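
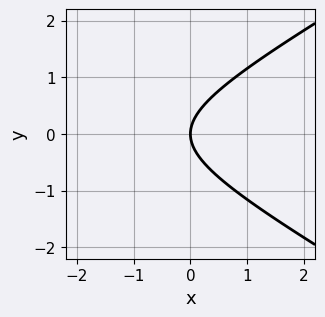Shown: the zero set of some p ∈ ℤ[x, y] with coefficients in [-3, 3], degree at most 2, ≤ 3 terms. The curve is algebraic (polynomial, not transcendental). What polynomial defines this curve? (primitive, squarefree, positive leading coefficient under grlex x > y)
First, the degree is 2 — the shape is more complex than any degree-1 curve.
Then, symmetries: it's symmetric under y → −y, forcing even powers of y.
Next, reading off the gridlines: one x-axis crossing is at x = 0; it meets the y-axis at y = 0 (among the integer gridlines).
Finally, putting this together gives p.

x^2 - 3*y^2 + 3*x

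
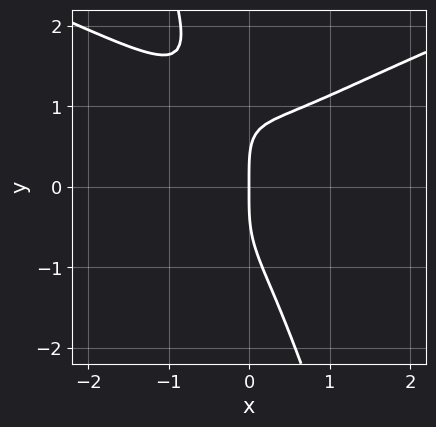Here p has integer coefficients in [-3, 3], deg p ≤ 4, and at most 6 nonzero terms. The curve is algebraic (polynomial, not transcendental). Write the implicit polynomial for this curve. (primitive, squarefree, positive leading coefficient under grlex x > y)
(a) The degree is 4 — no degree-3 curve has this shape.
(b) Reading off the gridlines: it crosses the y-axis at the gridline y = 0; it meets the x-axis at x = 0 (among the integer gridlines).
(c) Putting this together gives p.

3*x*y^3 + y^4 - 3*x^3 - 3*x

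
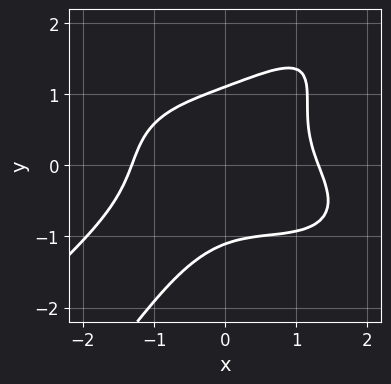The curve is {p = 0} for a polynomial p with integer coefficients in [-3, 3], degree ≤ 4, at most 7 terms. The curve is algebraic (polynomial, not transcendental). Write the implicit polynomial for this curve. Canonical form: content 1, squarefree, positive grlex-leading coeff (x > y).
Degree: a generic line meets the curve in up to 4 points, so deg p = 4.
The integer polynomial consistent with all of this is the stated p.

x^4 - 3*x*y^3 + 2*y^4 + 2*x^2*y - 3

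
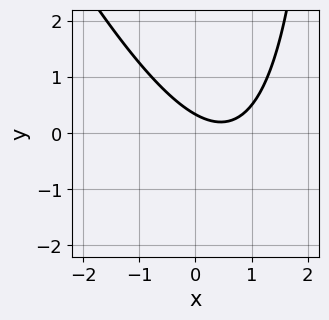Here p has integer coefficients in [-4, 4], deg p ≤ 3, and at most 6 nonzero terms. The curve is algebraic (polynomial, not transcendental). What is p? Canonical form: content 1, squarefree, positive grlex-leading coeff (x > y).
2*x^2 + x*y - 2*x - 3*y + 1

1. deg p = 2. The shape is more complex than any degree-1 curve.
2. Reading off the gridlines: it misses every integer gridline on the x-axis.
3. Fitting integer coefficients to these (and the overall shape) gives p.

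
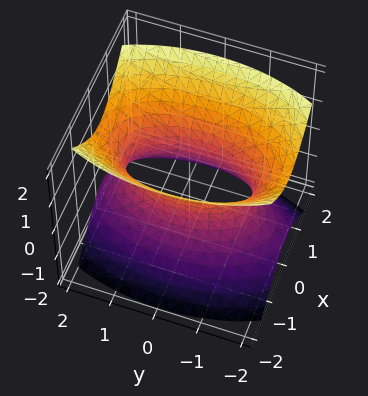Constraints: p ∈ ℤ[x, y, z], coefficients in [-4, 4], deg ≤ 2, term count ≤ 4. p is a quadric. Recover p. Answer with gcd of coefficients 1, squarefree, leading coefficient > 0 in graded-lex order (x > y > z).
(a) deg p = 2. An hourglass — one-sheet hyperboloid; a quadric.
(b) Symmetries: the x ↦ −x reflection is a symmetry, so x appears only in even powers; the y ↦ −y reflection is a symmetry, so y appears only in even powers; it's symmetric under z → −z, forcing even powers of z.
(c) Observable constraints: the surface avoids every integer z-axis point in the box.
(d) These observations pin down the coefficients.

3*x^2 + y^2 - 2*z^2 - 2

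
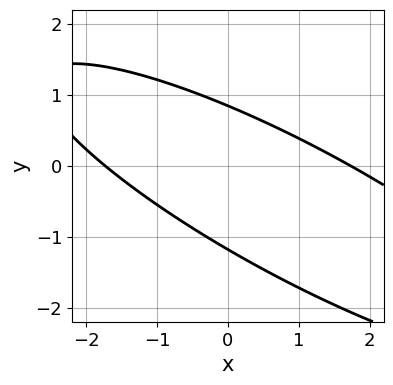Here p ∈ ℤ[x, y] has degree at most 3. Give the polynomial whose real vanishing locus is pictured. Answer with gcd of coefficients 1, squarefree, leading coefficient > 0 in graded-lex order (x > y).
x^2 + 3*x*y + 3*y^2 + y - 3

First, deg p = 2. A generic line meets the curve in up to 2 points.
Finally, the integer polynomial consistent with all of this is the stated p.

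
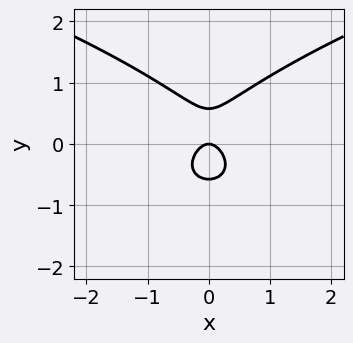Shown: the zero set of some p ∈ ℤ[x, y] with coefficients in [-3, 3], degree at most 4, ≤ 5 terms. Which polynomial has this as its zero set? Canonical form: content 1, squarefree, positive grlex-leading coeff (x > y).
1. Degree: the shape is more complex than any degree-2 curve, so deg p = 3.
2. Symmetries: it's symmetric under x → −x, forcing even powers of x.
3. From the axis intercepts and sections: one x-axis crossing is at x = 0; it crosses the y-axis at the gridline y = 0.
4. Solving for integer coefficients yields p as stated.

3*y^3 - 3*x^2 - y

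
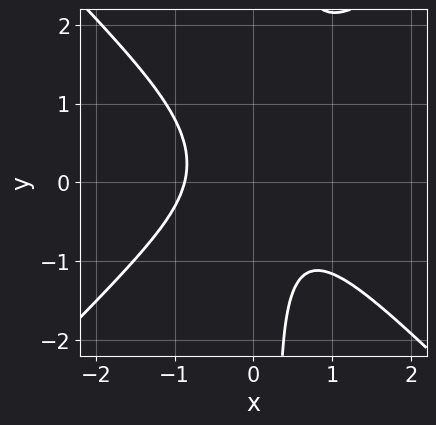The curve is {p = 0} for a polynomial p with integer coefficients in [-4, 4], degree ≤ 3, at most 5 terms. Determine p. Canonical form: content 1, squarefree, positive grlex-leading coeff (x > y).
3*x^3 - 3*x*y^2 + 2*x*y + y^2 + 2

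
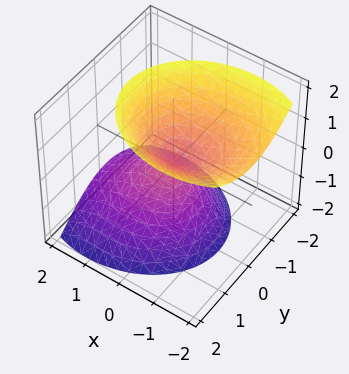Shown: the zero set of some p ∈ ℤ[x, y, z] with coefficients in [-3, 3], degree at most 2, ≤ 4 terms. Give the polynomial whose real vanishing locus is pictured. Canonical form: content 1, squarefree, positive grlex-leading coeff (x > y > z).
2*x^2 + 2*x*z + 3*y^2 - 2*z^2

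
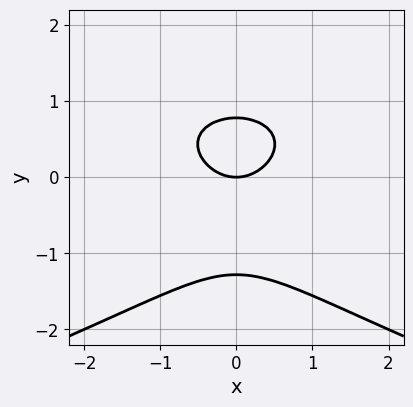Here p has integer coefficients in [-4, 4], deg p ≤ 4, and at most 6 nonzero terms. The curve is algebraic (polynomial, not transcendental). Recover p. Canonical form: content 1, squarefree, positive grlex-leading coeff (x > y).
2*y^3 + 2*x^2 + y^2 - 2*y

(a) Degree: a generic line meets the curve in up to 3 points, so deg p = 3.
(b) Symmetries: it's symmetric under x → −x, forcing even powers of x.
(c) Observable constraints: it meets the y-axis at y = 0 (among the integer gridlines); it crosses the x-axis at the gridline x = 0.
(d) Putting this together gives p.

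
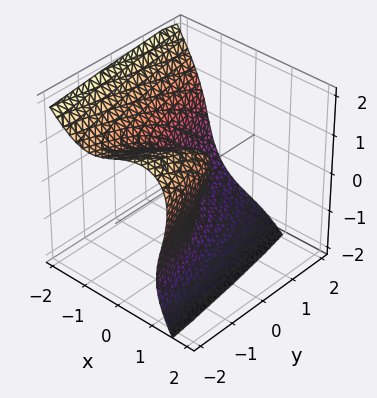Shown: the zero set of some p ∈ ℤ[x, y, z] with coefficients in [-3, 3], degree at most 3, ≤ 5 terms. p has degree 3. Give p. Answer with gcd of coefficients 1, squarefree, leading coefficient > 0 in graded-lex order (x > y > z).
First, deg p = 3. No degree-2 surface has this shape.
Then, checking where it meets the axes: it crosses the x-axis at the gridline x = 0; one y-axis crossing is at y = 0; it crosses the z-axis at the gridline z = 0.
Finally, matching integer coefficients to the picture gives p.

2*x^3 + z^3 - 2*x*z + 2*y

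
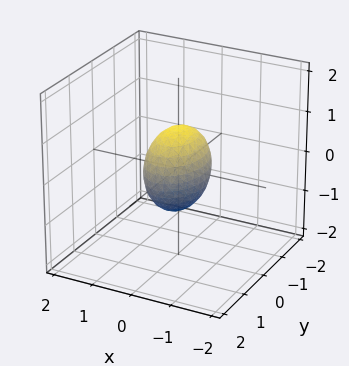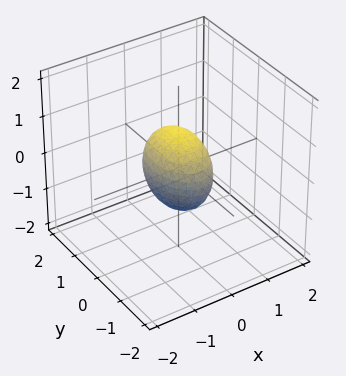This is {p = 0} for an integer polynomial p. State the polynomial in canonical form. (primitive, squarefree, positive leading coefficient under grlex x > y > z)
2*x^2 + y^2 + z^2 - 1

First, deg p = 2. Bounded and convex; a quadric.
Then, symmetries: it's symmetric under x → −x, forcing even powers of x; the z ↦ −z reflection is a symmetry, so z appears only in even powers; the y ↦ −y reflection is a symmetry, so y appears only in even powers.
Then, observable constraints: among the integer gridlines, it crosses the y-axis at y ∈ {-1, 1}; among the integer gridlines, it crosses the z-axis at z ∈ {-1, 1}.
Finally, fitting integer coefficients to these (and the overall shape) gives p.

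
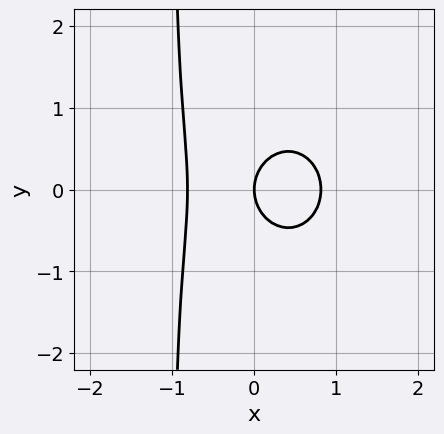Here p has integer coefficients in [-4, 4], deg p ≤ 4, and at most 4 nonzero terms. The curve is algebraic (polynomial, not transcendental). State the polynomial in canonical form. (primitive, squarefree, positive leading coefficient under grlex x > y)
First, the degree is 3 — a generic line meets the curve in up to 3 points.
Next, symmetries: the y ↦ −y reflection is a symmetry, so y appears only in even powers.
Next, reading off the gridlines: one x-axis crossing is at x = 0; it meets the y-axis at y = 0 (among the integer gridlines).
Finally, together with the visible shape, these determine p as stated.

3*x^3 + 2*x*y^2 + 2*y^2 - 2*x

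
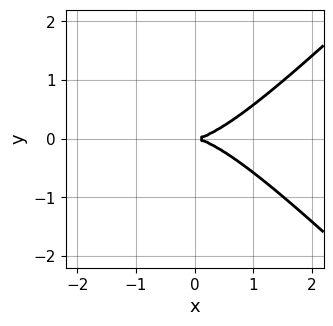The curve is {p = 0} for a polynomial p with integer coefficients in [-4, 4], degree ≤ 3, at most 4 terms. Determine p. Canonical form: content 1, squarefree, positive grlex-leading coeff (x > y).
x^3 - x*y^2 - 2*y^2

Degree: the shape is more complex than any degree-2 curve, so deg p = 3.
Symmetries: it's symmetric under y → −y, forcing even powers of y.
Reading off the gridlines: it crosses the x-axis at the gridline x = 0; it meets the y-axis at y = 0 (among the integer gridlines).
Fitting integer coefficients to these (and the overall shape) gives p.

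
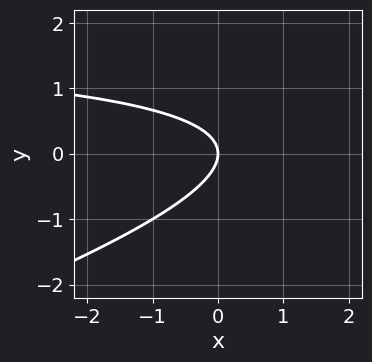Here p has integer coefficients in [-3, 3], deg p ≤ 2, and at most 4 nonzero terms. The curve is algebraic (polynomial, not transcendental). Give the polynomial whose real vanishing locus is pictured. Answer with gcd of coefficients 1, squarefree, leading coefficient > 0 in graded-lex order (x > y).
x*y - 3*y^2 - 2*x

Degree: the shape is more complex than any degree-1 curve, so deg p = 2.
From the visible intercepts: it crosses the x-axis at the gridline x = 0; one y-axis crossing is at y = 0.
Solving for integer coefficients yields p as stated.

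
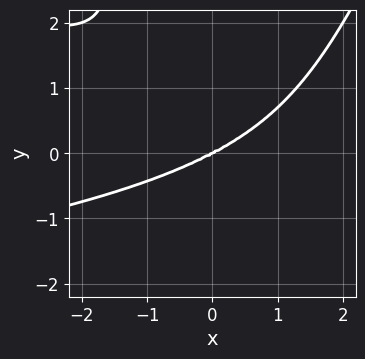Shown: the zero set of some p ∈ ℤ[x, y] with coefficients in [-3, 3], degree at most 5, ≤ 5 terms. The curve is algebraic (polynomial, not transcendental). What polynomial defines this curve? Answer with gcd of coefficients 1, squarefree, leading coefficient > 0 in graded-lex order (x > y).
3*x^2*y^2 - x*y^3 + 2*x^3 - 3*x^2*y - 3*y^3

Degree: no degree-3 curve has this shape, so deg p = 4.
Observable constraints: it crosses the x-axis at the gridline x = 0; it meets the y-axis at y = 0 (among the integer gridlines).
Fitting integer coefficients to these (and the overall shape) gives p.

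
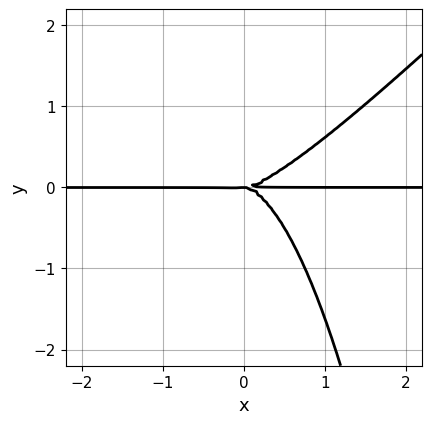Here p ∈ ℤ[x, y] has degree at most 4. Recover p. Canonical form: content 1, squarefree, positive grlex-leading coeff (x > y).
1. Degree: a generic line meets the curve in up to 4 points, so deg p = 4.
2. Against the integer gridlines: every point of the x-axis in the box is on the curve; it meets the y-axis at y = 0 (among the integer gridlines).
3. Together with the visible shape, these determine p as stated.

x^3*y - x^2*y^2 - y^3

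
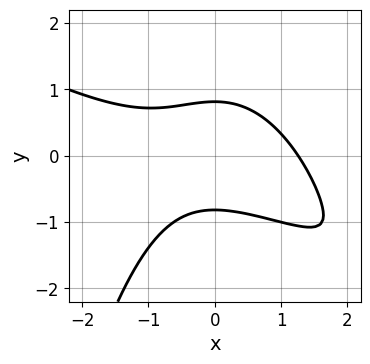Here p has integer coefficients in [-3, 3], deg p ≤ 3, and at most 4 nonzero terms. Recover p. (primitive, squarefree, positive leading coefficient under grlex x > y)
deg p = 3. The shape is more complex than any degree-2 curve.
Matching integer coefficients to the picture gives p.

x^3 + 2*x^2*y + 3*y^2 - 2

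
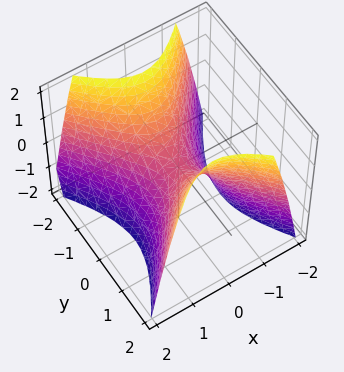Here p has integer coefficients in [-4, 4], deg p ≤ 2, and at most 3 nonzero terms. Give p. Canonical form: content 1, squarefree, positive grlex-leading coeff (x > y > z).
3*x^2 - 2*y^2 + 2*z

(a) deg p = 2. A saddle surface; a quadric.
(b) Symmetries: it's symmetric under y → −y, forcing even powers of y; mirror symmetry x ↦ −x ⇒ only even powers of x.
(c) From the axis intercepts and sections: it crosses the x-axis at the gridline x = 0; it meets the y-axis at y = 0 (among the integer gridlines); one z-axis crossing is at z = 0.
(d) Putting this together gives p.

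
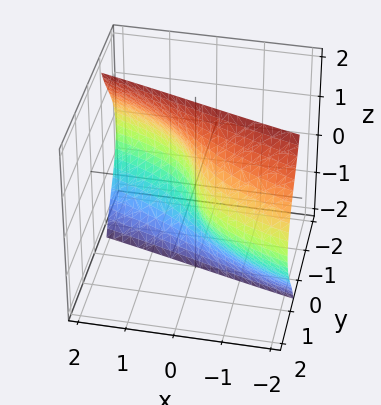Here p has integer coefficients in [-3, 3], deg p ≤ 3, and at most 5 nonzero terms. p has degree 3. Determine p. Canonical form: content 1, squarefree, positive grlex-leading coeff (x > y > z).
y^3 + 2*y*z^2 + 3*x + y

(a) The degree is 3 — no degree-2 surface has this shape.
(b) Reading off the gridlines: it crosses the x-axis at the gridline x = 0; it meets the y-axis at y = 0 (among the integer gridlines); the visible z-axis segment lies entirely on the surface.
(c) Solving for integer coefficients yields p as stated.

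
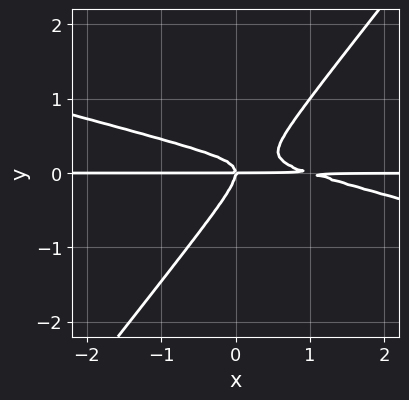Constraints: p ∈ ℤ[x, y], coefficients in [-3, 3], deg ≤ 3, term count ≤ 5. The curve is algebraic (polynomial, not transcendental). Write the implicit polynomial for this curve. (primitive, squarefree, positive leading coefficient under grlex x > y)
x^2*y + 3*x*y^2 - 3*y^3 - x*y

deg p = 3. The shape is more complex than any degree-2 curve.
Checking where it meets the axes: it meets the y-axis at y = 0 (among the integer gridlines); the visible x-axis segment lies entirely on the curve.
Together with the visible shape, these determine p as stated.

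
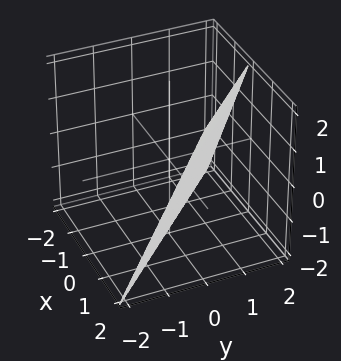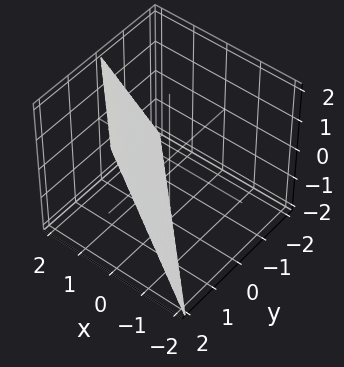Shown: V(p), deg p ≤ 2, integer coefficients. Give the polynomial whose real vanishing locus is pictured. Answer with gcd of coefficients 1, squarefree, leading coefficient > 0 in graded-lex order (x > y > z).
2*x + 2*y - z - 2

1. The degree is 1 — every cross-section is a straight line — this is a plane.
2. Against the integer gridlines: one x-axis crossing is at x = 1; one y-axis crossing is at y = 1.
3. The integer polynomial consistent with all of this is the stated p.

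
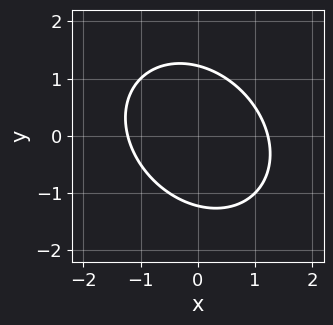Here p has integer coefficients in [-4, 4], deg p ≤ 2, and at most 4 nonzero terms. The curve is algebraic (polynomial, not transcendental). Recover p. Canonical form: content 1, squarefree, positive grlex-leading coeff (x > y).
2*x^2 + x*y + 2*y^2 - 3

1. Degree: the shape is more complex than any degree-1 curve, so deg p = 2.
2. Matching integer coefficients to the picture gives p.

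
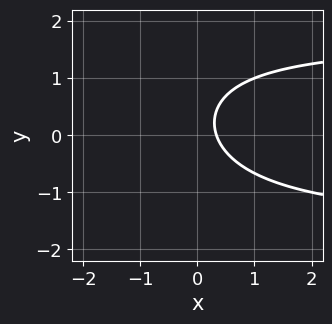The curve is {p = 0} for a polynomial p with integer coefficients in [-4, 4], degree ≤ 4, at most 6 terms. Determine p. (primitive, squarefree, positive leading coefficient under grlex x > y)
deg p = 3. A generic line meets the curve in up to 3 points.
Observable constraints: no y-intercept at any integer in the box.
Matching integer coefficients to the picture gives p.

x*y^2 + 2*y^2 - 3*x - y + 1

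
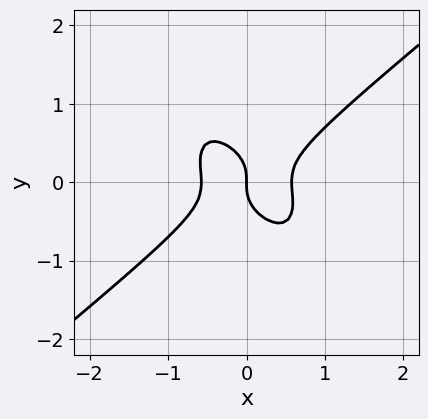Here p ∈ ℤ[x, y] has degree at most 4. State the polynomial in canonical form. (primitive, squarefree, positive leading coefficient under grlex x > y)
3*x^3 - 2*x*y^2 - 3*y^3 - x

(a) deg p = 3.
(b) From the axis intercepts and sections: one y-axis crossing is at y = 0; it crosses the x-axis at the gridline x = 0.
(c) Matching integer coefficients to the picture gives p.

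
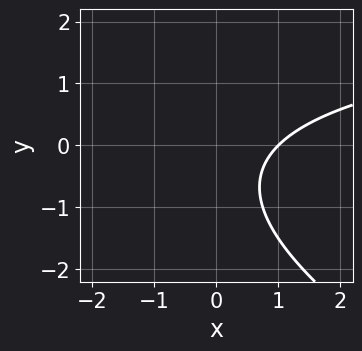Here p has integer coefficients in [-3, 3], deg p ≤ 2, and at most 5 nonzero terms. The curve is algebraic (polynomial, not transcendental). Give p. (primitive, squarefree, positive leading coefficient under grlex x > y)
x*y + 2*y^2 - 3*x + 2*y + 3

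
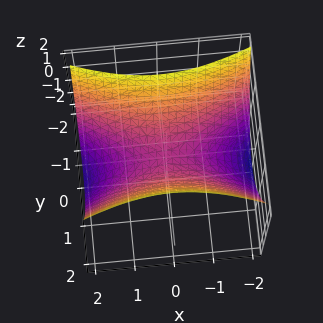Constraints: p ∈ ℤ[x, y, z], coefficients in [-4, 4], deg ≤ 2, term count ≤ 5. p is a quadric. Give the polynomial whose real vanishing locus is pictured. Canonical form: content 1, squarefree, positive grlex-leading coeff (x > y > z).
x^2 - 3*y^2 + 3*z

The degree is 2 — a hyperbolic paraboloid; a quadric.
Symmetries: mirror symmetry x ↦ −x ⇒ only even powers of x; the y ↦ −y reflection is a symmetry, so y appears only in even powers.
Reading off the gridlines: it crosses the x-axis at the gridline x = 0; one y-axis crossing is at y = 0.
Matching integer coefficients to the picture gives p.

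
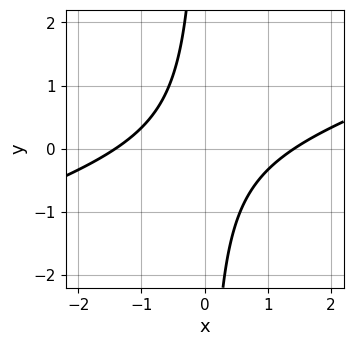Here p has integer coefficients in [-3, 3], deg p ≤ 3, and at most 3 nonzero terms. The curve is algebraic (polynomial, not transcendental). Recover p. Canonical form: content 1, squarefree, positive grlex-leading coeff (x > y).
x^2 - 3*x*y - 2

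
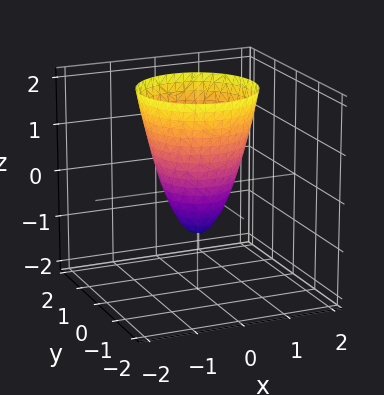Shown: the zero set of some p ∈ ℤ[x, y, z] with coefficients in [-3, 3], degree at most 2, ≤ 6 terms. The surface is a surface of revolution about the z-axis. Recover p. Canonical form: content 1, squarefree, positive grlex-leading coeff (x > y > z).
2*x^2 + 2*y^2 - z - 1

First, the degree is 2 — no degree-1 surface has this shape.
Next, symmetry: the z-axis is an axis of rotation, so x and y enter only as x² + y².
Next, against the integer gridlines: a circular section at z = 1 has radius exactly 1; one z-axis crossing is at z = -1.
Finally, assembling these constraints gives the stated polynomial.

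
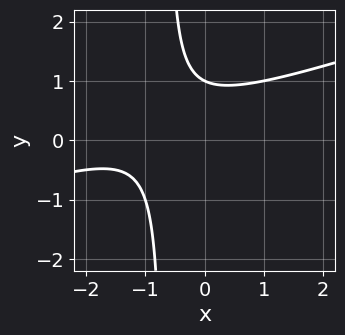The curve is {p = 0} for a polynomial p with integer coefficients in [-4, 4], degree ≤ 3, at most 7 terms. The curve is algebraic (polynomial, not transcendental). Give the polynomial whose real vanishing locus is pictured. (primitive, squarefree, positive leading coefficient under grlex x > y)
x^2 - 3*x*y + 2*x - 2*y + 2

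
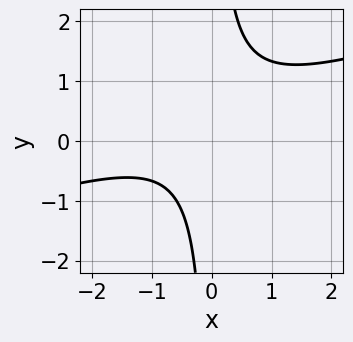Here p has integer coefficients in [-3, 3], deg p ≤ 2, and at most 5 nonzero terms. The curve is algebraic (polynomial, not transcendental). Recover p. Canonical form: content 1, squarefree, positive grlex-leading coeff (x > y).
(a) Degree: the shape is more complex than any degree-1 curve, so deg p = 2.
(b) Observable constraints: it misses every integer gridline on the x-axis; no y-intercept at any integer in the box.
(c) Solving for integer coefficients yields p as stated.

x^2 - 3*x*y + x + 2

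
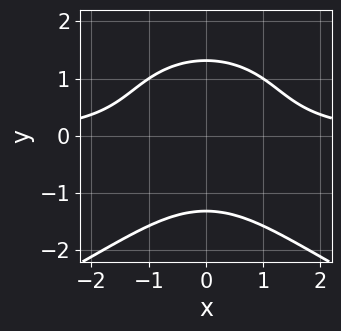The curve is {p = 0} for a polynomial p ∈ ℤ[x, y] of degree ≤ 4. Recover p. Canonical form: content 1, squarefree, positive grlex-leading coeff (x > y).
(a) Degree: a generic line meets the curve in up to 4 points, so deg p = 4.
(b) Symmetries: the x ↦ −x reflection is a symmetry, so x appears only in even powers.
(c) Observable constraints: the curve avoids every integer x-axis point in the box.
(d) These observations pin down the coefficients.

y^4 + 2*x^2*y - 3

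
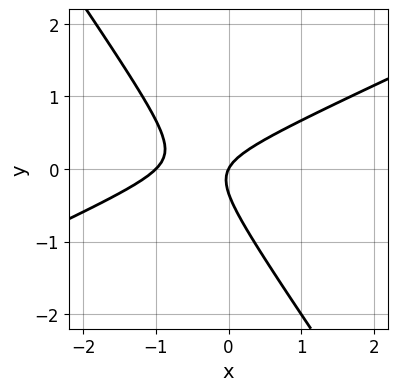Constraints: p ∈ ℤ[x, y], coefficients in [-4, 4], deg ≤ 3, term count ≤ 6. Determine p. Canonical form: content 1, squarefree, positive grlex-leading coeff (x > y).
2*x^2 - 3*x*y - 3*y^2 + 2*x - y

1. deg p = 2.
2. Reading off the gridlines: one y-axis crossing is at y = 0; among the integer gridlines, it crosses the x-axis at x ∈ {-1, 0}.
3. Matching integer coefficients to the picture gives p.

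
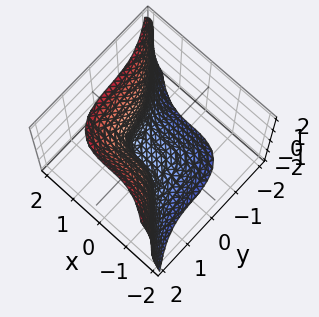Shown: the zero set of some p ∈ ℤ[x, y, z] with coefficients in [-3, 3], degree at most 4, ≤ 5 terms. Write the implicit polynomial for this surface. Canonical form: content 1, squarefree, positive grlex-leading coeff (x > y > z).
First, degree: a generic line meets the surface in up to 3 points, so deg p = 3.
Next, from the visible intercepts: one z-axis crossing is at z = -1.
Finally, putting this together gives p.

3*x^3 + 2*y^3 - z^3 + y - 1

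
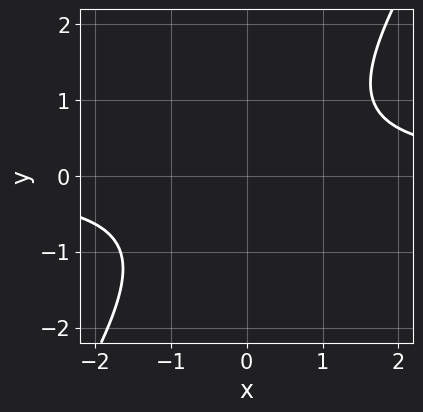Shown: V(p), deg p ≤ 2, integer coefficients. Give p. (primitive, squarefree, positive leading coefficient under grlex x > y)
First, deg p = 2.
Then, from the axis intercepts and sections: no x-intercept at any integer in the box; no y-intercept at any integer in the box.
Finally, together with the visible shape, these determine p as stated.

3*x*y - 2*y^2 - 3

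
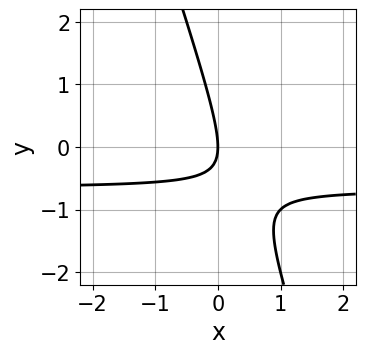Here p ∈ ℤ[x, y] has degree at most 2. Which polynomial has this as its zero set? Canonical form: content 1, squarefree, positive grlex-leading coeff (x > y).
First, deg p = 2. The shape is more complex than any degree-1 curve.
Next, observable constraints: it meets the y-axis at y = 0 (among the integer gridlines); one x-axis crossing is at x = 0.
Finally, the integer polynomial consistent with all of this is the stated p.

3*x*y + y^2 + 2*x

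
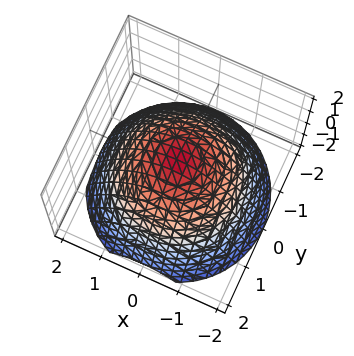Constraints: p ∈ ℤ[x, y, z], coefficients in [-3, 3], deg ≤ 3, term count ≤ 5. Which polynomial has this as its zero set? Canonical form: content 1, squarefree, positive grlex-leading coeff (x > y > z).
1. deg p = 2.
2. Symmetry: the z-axis is an axis of rotation, so x and y enter only as x² + y².
3. Against the integer gridlines: one z-axis crossing is at z = 1; a circular section at z = -1 has radius between 1 and 2.
4. These observations pin down the coefficients.

2*x^2 + 2*y^2 + 3*z - 3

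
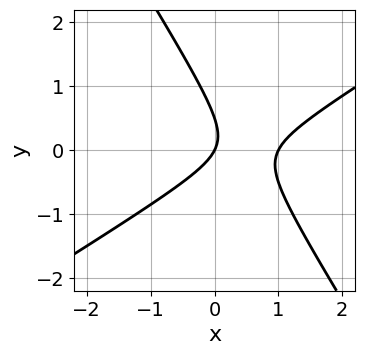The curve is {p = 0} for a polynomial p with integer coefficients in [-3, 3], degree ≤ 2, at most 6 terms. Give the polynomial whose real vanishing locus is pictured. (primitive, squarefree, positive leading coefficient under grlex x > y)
2*x^2 - 2*x*y - 2*y^2 - 2*x + y

Degree: no degree-1 curve has this shape, so deg p = 2.
Against the integer gridlines: among the integer gridlines, it crosses the x-axis at x ∈ {0, 1}; it meets the y-axis at y = 0 (among the integer gridlines).
The integer polynomial consistent with all of this is the stated p.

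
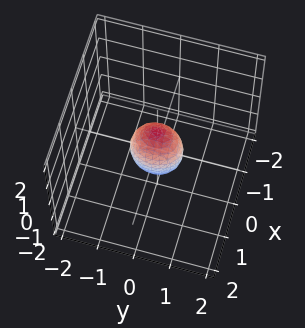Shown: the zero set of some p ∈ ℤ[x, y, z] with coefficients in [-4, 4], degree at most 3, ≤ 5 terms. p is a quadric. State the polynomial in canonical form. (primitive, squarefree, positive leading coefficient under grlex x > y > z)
1. Degree: a closed, bounded, convex surface; a quadric, so deg p = 2.
2. Symmetries: the z ↦ −z reflection is a symmetry, so z appears only in even powers; it's symmetric under y → −y, forcing even powers of y; the x ↦ −x reflection is a symmetry, so x appears only in even powers.
3. Observable constraints: among the integer gridlines, it crosses the z-axis at z ∈ {-1, 1}.
4. Assembling these constraints gives the stated polynomial.

3*x^2 + 2*y^2 + z^2 - 1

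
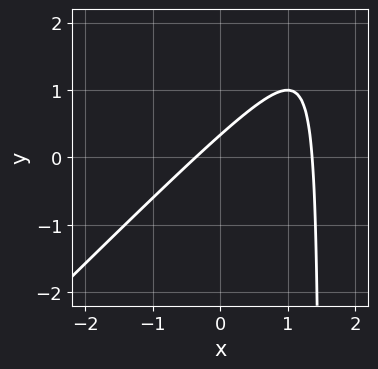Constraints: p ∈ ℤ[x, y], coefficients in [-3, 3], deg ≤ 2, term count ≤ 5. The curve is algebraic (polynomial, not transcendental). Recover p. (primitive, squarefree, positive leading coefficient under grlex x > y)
(a) The degree is 2 — the shape is more complex than any degree-1 curve.
(b) Matching integer coefficients to the picture gives p.

2*x^2 - 2*x*y - 2*x + 3*y - 1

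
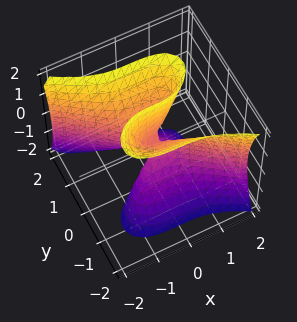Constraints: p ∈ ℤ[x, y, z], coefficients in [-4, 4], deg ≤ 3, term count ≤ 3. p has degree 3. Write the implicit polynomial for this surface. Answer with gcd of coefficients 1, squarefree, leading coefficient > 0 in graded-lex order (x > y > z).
1. Degree: no degree-2 surface has this shape, so deg p = 3.
2. Observable constraints: it meets the y-axis at y = 0 (among the integer gridlines); it crosses the x-axis at the gridline x = 0; the visible z-axis segment lies entirely on the surface.
3. These observations pin down the coefficients.

x^3 + 2*y^3 - y*z^2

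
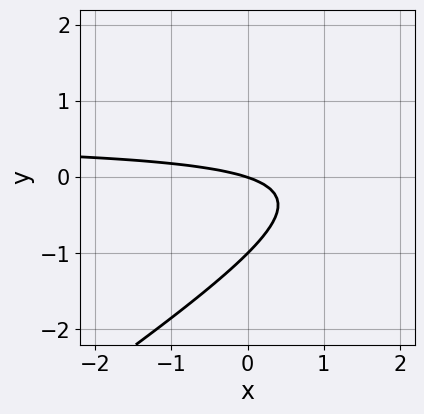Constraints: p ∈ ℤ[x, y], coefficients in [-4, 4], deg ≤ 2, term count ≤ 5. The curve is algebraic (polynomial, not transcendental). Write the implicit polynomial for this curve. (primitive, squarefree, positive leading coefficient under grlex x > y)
2*x*y - 3*y^2 - x - 3*y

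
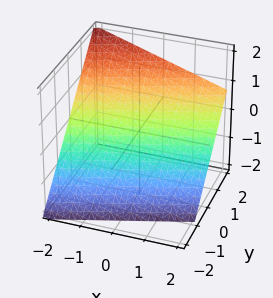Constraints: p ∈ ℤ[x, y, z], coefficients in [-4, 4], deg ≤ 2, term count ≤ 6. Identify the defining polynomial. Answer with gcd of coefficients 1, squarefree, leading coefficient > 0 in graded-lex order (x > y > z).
The degree is 1 — the surface is flat (a plane).
From the axis intercepts and sections: it meets the x-axis at x = -2 (among the integer gridlines).
Fitting integer coefficients to these (and the overall shape) gives p.

x - 3*y + 3*z + 2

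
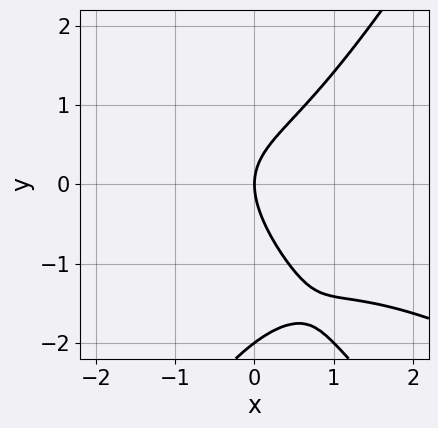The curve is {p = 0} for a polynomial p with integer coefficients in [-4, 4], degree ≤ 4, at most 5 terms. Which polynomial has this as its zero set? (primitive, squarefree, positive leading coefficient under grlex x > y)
x^3 + 2*x^2*y - y^3 - 2*y^2 + 3*x

The degree is 3 — a generic line meets the curve in up to 3 points.
Checking where it meets the axes: the y-axis gridline crossings are at y ∈ {-2, 0}; one x-axis crossing is at x = 0.
Together with the visible shape, these determine p as stated.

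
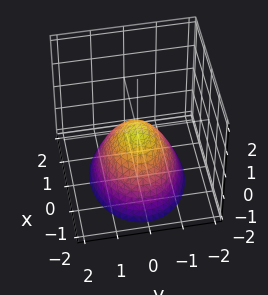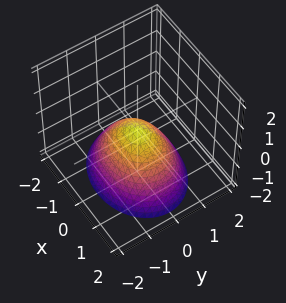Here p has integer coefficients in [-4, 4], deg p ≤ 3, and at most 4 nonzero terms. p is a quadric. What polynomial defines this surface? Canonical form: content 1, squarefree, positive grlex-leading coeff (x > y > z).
2*x^2 + 3*y^2 + 3*z

1. The degree is 2 — a single bowl opening along one axis; a quadric.
2. Symmetries: mirror symmetry y ↦ −y ⇒ only even powers of y; the x ↦ −x reflection is a symmetry, so x appears only in even powers.
3. From the visible intercepts: it meets the x-axis at x = 0 (among the integer gridlines); it meets the y-axis at y = 0 (among the integer gridlines); it crosses the z-axis at the gridline z = 0.
4. Matching integer coefficients to the picture gives p.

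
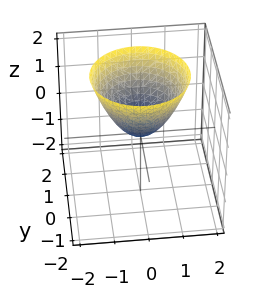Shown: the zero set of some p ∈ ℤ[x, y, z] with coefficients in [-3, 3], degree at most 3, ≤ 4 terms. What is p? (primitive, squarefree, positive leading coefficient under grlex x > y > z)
1. The degree is 2 — a paraboloid; a quadric.
2. By symmetry, the surface is invariant under rotation about z: p = q(x² + y², z).
3. Observable constraints: a circular section at z = 1 has radius exactly 1; it meets the x-axis at x = 0 (among the integer gridlines); it crosses the z-axis at the gridline z = 0.
4. These observations pin down the coefficients.

x^2 + y^2 - z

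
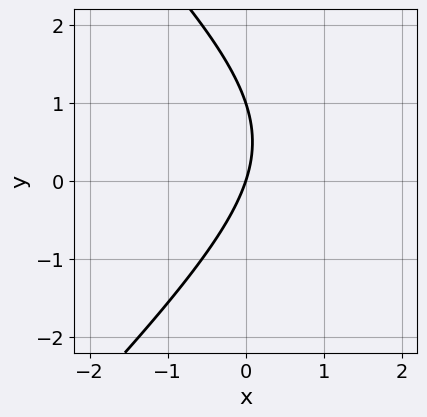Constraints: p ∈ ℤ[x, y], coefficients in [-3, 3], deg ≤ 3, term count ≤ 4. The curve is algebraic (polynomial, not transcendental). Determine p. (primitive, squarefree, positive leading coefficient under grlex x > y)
x^2 - y^2 - 3*x + y

1. The degree is 2 — no degree-1 curve has this shape.
2. Checking where it meets the axes: one x-axis crossing is at x = 0; among the integer gridlines, it crosses the y-axis at y ∈ {0, 1}.
3. Matching integer coefficients to the picture gives p.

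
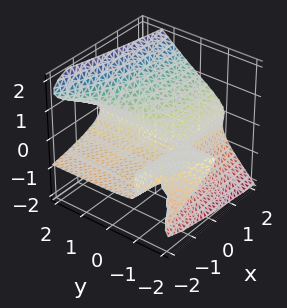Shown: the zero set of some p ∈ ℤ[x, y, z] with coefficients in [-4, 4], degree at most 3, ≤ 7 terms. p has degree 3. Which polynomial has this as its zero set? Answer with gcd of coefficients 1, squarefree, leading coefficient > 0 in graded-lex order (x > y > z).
3*y*z^2 - 3*z^3 + x*y + z^2 + x

(a) The degree is 3 — the shape is more complex than any degree-2 surface.
(b) Checking where it meets the axes: every point of the y-axis in the box is on the surface; one x-axis crossing is at x = 0; one z-axis crossing is at z = 0.
(c) Together with the visible shape, these determine p as stated.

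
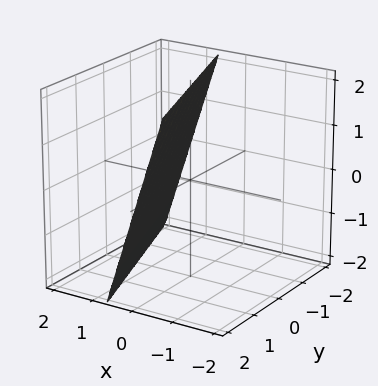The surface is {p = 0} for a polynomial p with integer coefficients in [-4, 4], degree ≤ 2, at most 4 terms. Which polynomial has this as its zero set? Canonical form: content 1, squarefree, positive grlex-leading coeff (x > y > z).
1. Degree: the surface is flat (a plane), so deg p = 1.
2. From the visible intercepts: it crosses the y-axis at the gridline y = 2; it crosses the z-axis at the gridline z = 2.
3. The integer polynomial consistent with all of this is the stated p.

3*x + y + z - 2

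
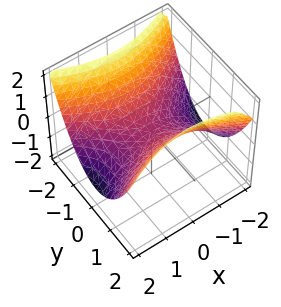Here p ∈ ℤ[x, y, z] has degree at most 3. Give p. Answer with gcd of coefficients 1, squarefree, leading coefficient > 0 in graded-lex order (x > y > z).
x^2 - 2*y^2 + 3*z

First, the degree is 2 — a hyperbolic paraboloid; a quadric.
Then, symmetries: it's symmetric under x → −x, forcing even powers of x; mirror symmetry y ↦ −y ⇒ only even powers of y.
Then, from the visible intercepts: it crosses the z-axis at the gridline z = 0; one x-axis crossing is at x = 0; one y-axis crossing is at y = 0.
Finally, putting this together gives p.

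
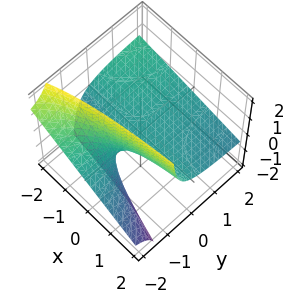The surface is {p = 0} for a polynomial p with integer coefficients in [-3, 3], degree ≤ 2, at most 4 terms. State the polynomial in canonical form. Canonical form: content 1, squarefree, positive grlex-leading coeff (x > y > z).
deg p = 2. The shape is more complex than any degree-1 surface.
Reading off the gridlines: the visible y-axis segment lies entirely on the surface; the visible x-axis segment lies entirely on the surface.
Solving for integer coefficients yields p as stated.

x*y + 3*y*z + 3*z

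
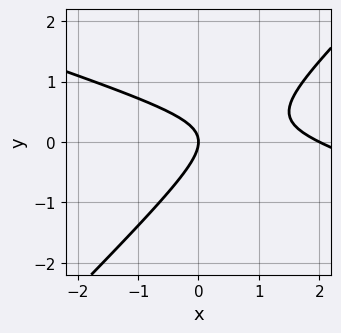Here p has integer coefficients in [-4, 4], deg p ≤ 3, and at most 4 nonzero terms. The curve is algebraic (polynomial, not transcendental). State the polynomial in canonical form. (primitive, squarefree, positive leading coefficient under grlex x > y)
(a) The degree is 2 — no degree-1 curve has this shape.
(b) From the visible intercepts: the x-axis gridline crossings are at x ∈ {0, 2}; it meets the y-axis at y = 0 (among the integer gridlines).
(c) Together with the visible shape, these determine p as stated.

x^2 + 2*x*y - 3*y^2 - 2*x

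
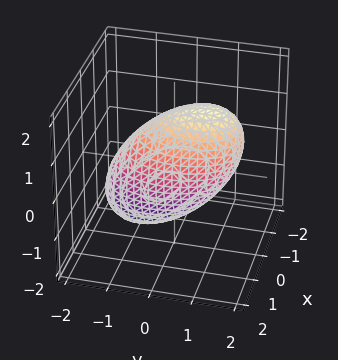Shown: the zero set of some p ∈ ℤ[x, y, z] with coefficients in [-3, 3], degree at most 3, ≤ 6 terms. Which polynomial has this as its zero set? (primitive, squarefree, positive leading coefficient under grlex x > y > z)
2*x^2 + y^2 - y*z + z^2 - 2

(a) Degree: the shape is more complex than any degree-1 surface, so deg p = 2.
(b) From the axis intercepts and sections: the x-axis gridline crossings are at x ∈ {-1, 1}.
(c) Assembling these constraints gives the stated polynomial.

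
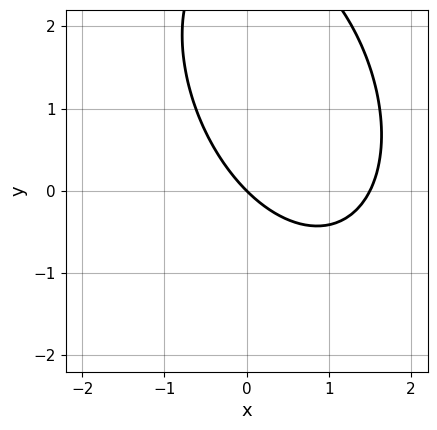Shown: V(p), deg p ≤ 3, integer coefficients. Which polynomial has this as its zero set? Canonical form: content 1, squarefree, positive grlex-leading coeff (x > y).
2*x^2 + x*y + y^2 - 3*x - 3*y

First, degree: the shape is more complex than any degree-1 curve, so deg p = 2.
Next, observable constraints: one x-axis crossing is at x = 0; it meets the y-axis at y = 0 (among the integer gridlines).
Finally, assembling these constraints gives the stated polynomial.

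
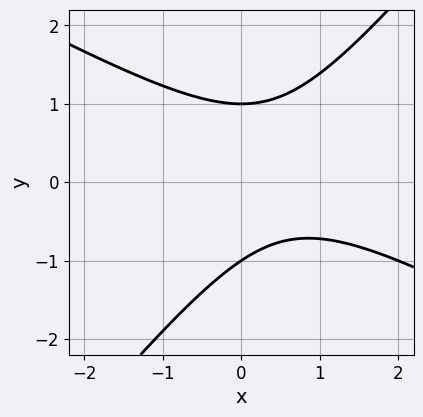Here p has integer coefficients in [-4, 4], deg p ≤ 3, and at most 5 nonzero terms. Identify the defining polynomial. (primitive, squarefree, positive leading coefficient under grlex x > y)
2*x^2 + 2*x*y - 3*y^2 - 2*x + 3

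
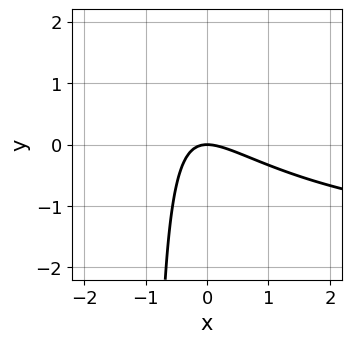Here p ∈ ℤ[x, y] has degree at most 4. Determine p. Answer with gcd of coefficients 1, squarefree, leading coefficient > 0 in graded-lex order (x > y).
x^2*y + 2*x^2 + 3*x*y + 2*y

deg p = 3. A generic line meets the curve in up to 3 points.
Against the integer gridlines: one y-axis crossing is at y = 0; one x-axis crossing is at x = 0.
Fitting integer coefficients to these (and the overall shape) gives p.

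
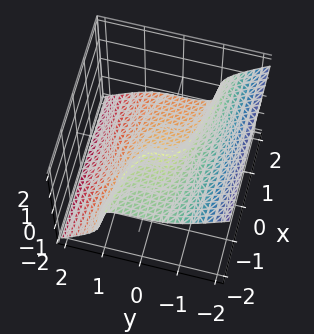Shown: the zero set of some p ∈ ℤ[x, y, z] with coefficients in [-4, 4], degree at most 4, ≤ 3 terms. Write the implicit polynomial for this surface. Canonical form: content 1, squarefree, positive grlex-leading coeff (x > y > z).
1. deg p = 3. A generic line meets the surface in up to 3 points.
2. Observable constraints: one y-axis crossing is at y = 0; it crosses the z-axis at the gridline z = 0.
3. Together with the visible shape, these determine p as stated.

2*y^3 + 3*z^3 + x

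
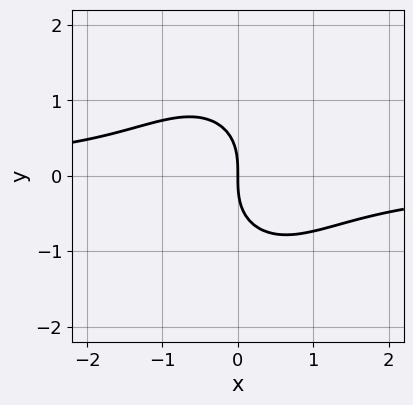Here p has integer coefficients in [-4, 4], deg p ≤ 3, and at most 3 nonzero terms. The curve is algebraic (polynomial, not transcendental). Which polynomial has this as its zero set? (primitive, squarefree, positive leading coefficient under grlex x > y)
3*x^2*y + 2*y^3 + 3*x

1. Degree: no degree-2 curve has this shape, so deg p = 3.
2. Reading off the gridlines: it crosses the y-axis at the gridline y = 0; it meets the x-axis at x = 0 (among the integer gridlines).
3. Matching integer coefficients to the picture gives p.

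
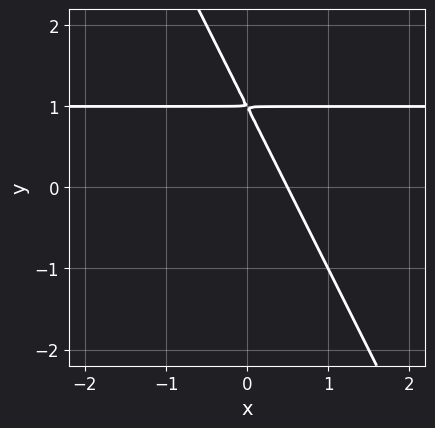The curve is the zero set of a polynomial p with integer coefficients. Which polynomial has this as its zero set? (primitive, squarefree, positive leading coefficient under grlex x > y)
First, deg p = 2. The shape is more complex than any degree-1 curve.
Finally, putting this together gives p.

2*x*y + y^2 - 2*x - 2*y + 1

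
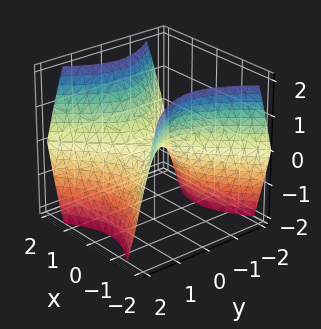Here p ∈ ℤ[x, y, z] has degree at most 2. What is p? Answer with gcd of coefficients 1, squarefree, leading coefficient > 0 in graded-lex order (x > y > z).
x^2 - y^2 - z

Degree: a hyperbolic paraboloid; a quadric, so deg p = 2.
Symmetries: mirror symmetry y ↦ −y ⇒ only even powers of y; mirror symmetry x ↦ −x ⇒ only even powers of x.
Checking where it meets the axes: it meets the y-axis at y = 0 (among the integer gridlines); one z-axis crossing is at z = 0.
Putting this together gives p.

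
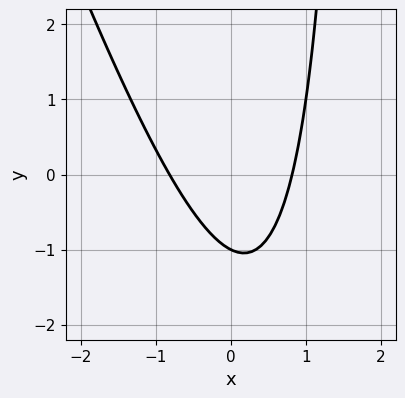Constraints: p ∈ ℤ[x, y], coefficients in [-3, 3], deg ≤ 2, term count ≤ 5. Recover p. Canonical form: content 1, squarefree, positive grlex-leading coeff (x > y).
deg p = 2. No degree-1 curve has this shape.
From the axis intercepts and sections: it meets the y-axis at y = -1 (among the integer gridlines).
Fitting integer coefficients to these (and the overall shape) gives p.

3*x^2 + x*y - 2*y - 2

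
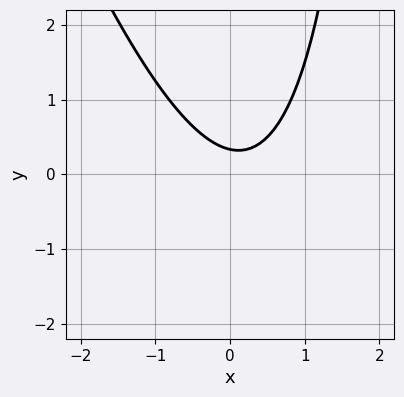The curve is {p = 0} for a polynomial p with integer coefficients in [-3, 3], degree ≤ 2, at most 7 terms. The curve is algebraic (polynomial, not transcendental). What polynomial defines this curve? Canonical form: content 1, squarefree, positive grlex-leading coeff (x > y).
3*x^2 + x*y - x - 3*y + 1

1. Degree: no degree-1 curve has this shape, so deg p = 2.
2. Reading off the gridlines: no x-intercept at any integer in the box.
3. Putting this together gives p.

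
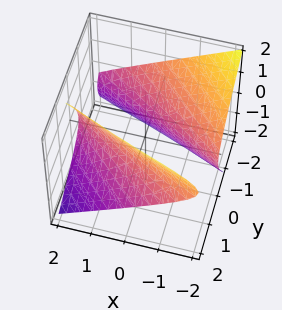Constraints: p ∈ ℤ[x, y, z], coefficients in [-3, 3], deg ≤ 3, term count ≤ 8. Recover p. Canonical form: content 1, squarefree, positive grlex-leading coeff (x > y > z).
x^2 + 3*x*y + 2*y^2 + 3*y*z - 3*z^2 - 3

First, there are 2 components.
Next, degree: no degree-1 surface has this shape, so deg p = 2.
Then, from the visible intercepts: it misses every integer gridline on the z-axis.
Finally, these observations pin down the coefficients.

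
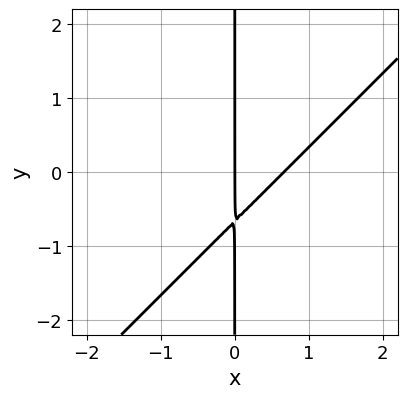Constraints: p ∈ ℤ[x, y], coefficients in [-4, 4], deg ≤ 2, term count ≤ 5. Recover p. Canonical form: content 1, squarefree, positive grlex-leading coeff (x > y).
deg p = 2. No degree-1 curve has this shape.
Observable constraints: every point of the y-axis in the box is on the curve; it meets the x-axis at x = 0 (among the integer gridlines).
These observations pin down the coefficients.

3*x^2 - 3*x*y - 2*x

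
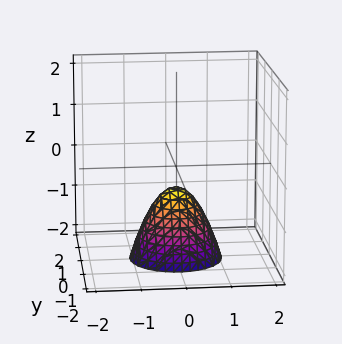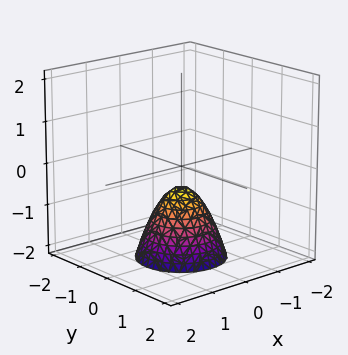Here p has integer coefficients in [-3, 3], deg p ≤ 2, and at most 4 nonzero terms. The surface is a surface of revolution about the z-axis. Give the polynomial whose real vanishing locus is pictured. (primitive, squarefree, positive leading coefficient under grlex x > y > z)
deg p = 2. The shape is more complex than any degree-1 surface.
Symmetries: rotational symmetry about the z-axis ⇒ p depends on x, y only through x² + y².
From the axis intercepts and sections: the surface avoids every integer y-axis point in the box; a circular section at z = -2 has radius exactly 1; it misses every integer gridline on the x-axis.
Fitting integer coefficients to these (and the overall shape) gives p.

3*x^2 + 3*y^2 + 2*z + 1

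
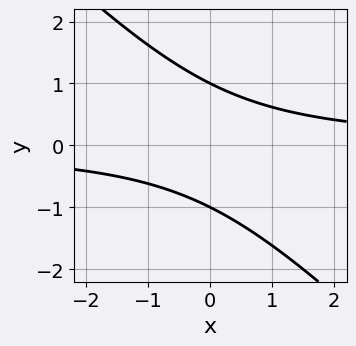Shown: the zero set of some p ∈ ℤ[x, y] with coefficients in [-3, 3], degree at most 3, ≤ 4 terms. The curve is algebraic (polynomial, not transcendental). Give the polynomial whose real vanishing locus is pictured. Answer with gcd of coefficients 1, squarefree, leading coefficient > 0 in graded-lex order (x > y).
First, deg p = 2. A generic line meets the curve in up to 2 points.
Then, from the visible intercepts: the y-axis gridline crossings are at y ∈ {-1, 1}; the curve avoids every integer x-axis point in the box.
Finally, putting this together gives p.

x*y + y^2 - 1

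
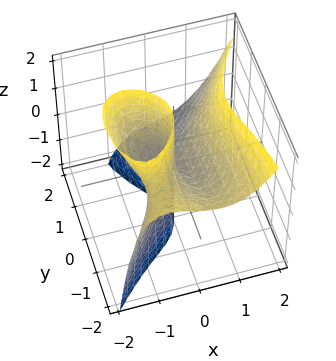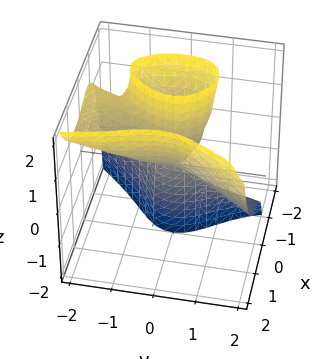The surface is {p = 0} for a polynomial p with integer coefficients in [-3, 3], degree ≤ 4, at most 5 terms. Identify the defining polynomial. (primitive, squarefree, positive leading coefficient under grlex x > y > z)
3*x^3 - y^3 - 2*y^2*z + x^2 - 3*x*z

(a) Degree: the shape is more complex than any degree-2 surface, so deg p = 3.
(b) Reading off the gridlines: it crosses the y-axis at the gridline y = 0; it meets the x-axis at x = 0 (among the integer gridlines); the visible z-axis segment lies entirely on the surface.
(c) Together with the visible shape, these determine p as stated.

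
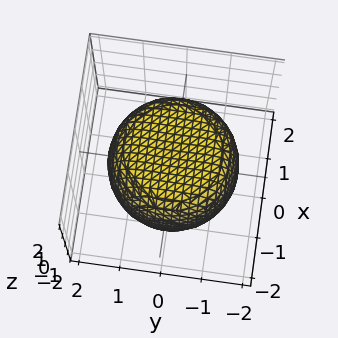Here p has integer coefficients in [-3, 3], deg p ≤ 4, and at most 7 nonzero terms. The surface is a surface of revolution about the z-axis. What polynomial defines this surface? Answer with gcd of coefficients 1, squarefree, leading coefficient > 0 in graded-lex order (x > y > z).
x^4 + 2*x^2*y^2 + y^4 - x^2 - y^2 + 2*z^2 - 3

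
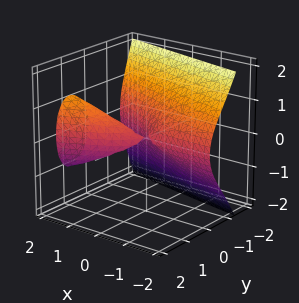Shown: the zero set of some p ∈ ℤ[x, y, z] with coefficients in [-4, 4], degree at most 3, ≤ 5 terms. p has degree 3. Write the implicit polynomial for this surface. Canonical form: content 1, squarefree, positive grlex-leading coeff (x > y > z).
y^3 - x*y + z^2

(a) There are 2 components. Treating them together as one polynomial.
(b) The degree is 3 — no degree-2 surface has this shape.
(c) Reading off the gridlines: one z-axis crossing is at z = 0; one y-axis crossing is at y = 0; every point of the x-axis in the box is on the surface.
(d) Solving for integer coefficients yields p as stated.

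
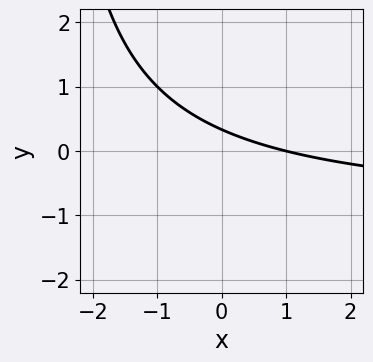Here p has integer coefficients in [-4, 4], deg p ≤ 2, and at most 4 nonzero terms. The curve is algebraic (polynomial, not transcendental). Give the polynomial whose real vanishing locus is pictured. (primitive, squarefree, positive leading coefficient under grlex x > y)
x*y + x + 3*y - 1

First, deg p = 2. No degree-1 curve has this shape.
Then, from the axis intercepts and sections: it meets the x-axis at x = 1 (among the integer gridlines).
Finally, assembling these constraints gives the stated polynomial.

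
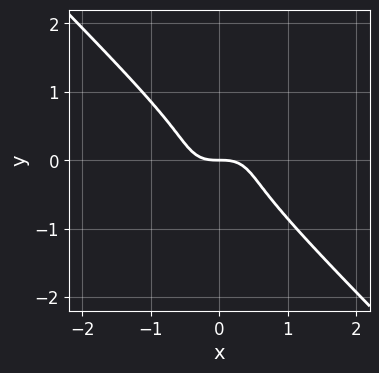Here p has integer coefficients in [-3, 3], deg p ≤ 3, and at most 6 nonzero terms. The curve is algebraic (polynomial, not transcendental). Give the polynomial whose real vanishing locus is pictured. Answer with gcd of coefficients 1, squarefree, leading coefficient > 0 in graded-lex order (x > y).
2*x^3 + x*y^2 + 3*y^3 + y

1. The degree is 3 — no degree-2 curve has this shape.
2. Checking where it meets the axes: it crosses the y-axis at the gridline y = 0; it meets the x-axis at x = 0 (among the integer gridlines).
3. The integer polynomial consistent with all of this is the stated p.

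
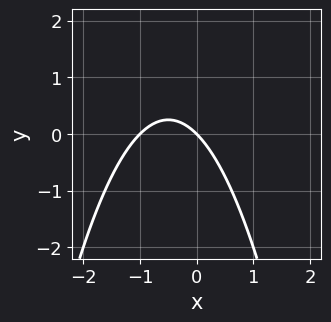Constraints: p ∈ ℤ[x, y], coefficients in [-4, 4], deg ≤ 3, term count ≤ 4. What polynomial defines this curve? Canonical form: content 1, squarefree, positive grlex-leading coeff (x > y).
First, degree: a generic line meets the curve in up to 2 points, so deg p = 2.
Next, checking where it meets the axes: among the integer gridlines, it crosses the x-axis at x ∈ {-1, 0}; it crosses the y-axis at the gridline y = 0.
Finally, assembling these constraints gives the stated polynomial.

x^2 + x + y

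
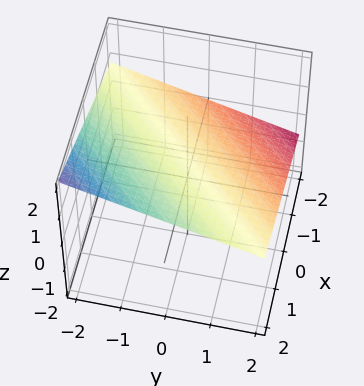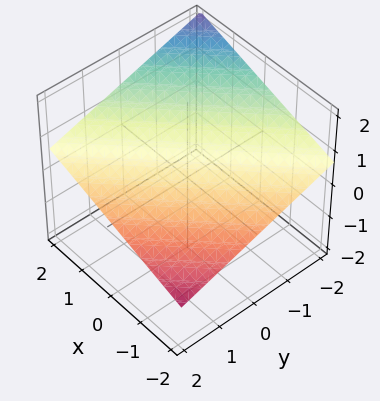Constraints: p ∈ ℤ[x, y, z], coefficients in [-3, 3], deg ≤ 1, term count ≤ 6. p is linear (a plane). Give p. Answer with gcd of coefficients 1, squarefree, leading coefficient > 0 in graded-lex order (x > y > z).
x - y - 3*z + 2

(a) The degree is 1 — every cross-section is a straight line — this is a plane.
(b) From the visible intercepts: one x-axis crossing is at x = -2; it meets the y-axis at y = 2 (among the integer gridlines).
(c) Fitting integer coefficients to these (and the overall shape) gives p.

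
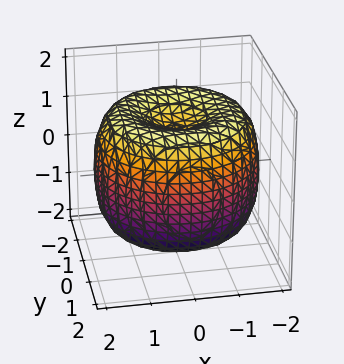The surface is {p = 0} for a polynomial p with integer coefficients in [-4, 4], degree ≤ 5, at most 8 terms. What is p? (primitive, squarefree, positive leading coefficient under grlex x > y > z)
x^4 + 2*x^2*y^2 + y^4 - 3*x^2 - 3*y^2 + 2*z^2 - 2

First, degree: the shape is more complex than any degree-3 surface, so deg p = 4.
Next, by symmetry, every cross-section ⟂ z is a circle, so x, y appear only via x² + y².
Next, against the integer gridlines: a circular section at z = 1 has radius between 1 and 2; the z-axis gridline crossings are at z ∈ {-1, 1}.
Finally, these observations pin down the coefficients.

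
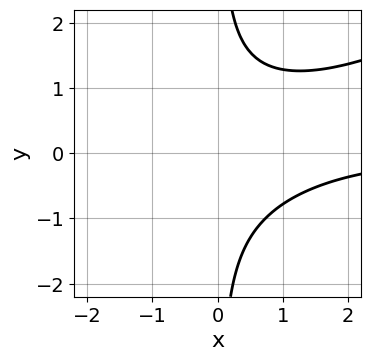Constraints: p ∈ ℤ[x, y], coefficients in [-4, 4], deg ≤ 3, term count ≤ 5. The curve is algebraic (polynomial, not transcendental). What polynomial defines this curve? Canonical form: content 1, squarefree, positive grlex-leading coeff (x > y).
First, deg p = 3. No degree-2 curve has this shape.
Then, reading off the gridlines: it misses every integer gridline on the x-axis; it misses every integer gridline on the y-axis.
Finally, matching integer coefficients to the picture gives p.

x^2*y - 2*x*y^2 + 2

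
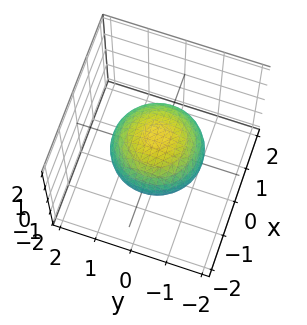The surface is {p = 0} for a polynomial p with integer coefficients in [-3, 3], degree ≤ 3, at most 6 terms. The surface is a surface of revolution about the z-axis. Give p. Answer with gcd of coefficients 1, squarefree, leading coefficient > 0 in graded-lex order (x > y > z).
2*x^2 + 2*y^2 + 3*z^2 - 3

deg p = 2. A generic line meets the surface in up to 2 points.
Symmetries: every cross-section ⟂ z is a circle, so x, y appear only via x² + y².
Against the integer gridlines: among the integer gridlines, it crosses the z-axis at z ∈ {-1, 1}; a circular section at z = 0 has radius between 1 and 2.
Putting this together gives p.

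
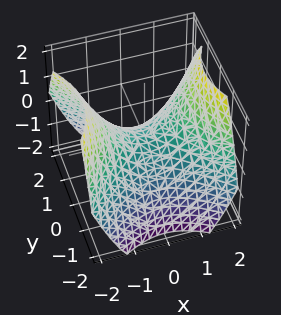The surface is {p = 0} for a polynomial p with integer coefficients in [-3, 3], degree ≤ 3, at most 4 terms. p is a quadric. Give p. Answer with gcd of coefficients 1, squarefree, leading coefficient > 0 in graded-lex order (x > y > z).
First, the degree is 2 — a hyperbolic paraboloid; a quadric.
Next, symmetries: it's symmetric under y → −y, forcing even powers of y; mirror symmetry x ↦ −x ⇒ only even powers of x.
Then, from the visible intercepts: one y-axis crossing is at y = 0; it meets the x-axis at x = 0 (among the integer gridlines).
Finally, the integer polynomial consistent with all of this is the stated p.

2*x^2 - 2*y^2 - 3*z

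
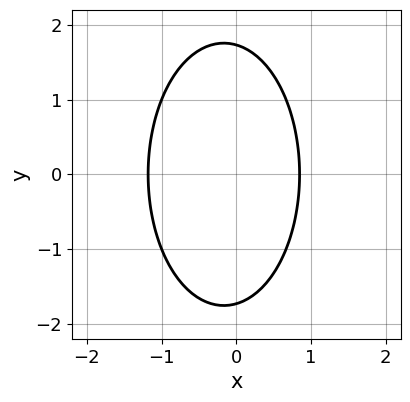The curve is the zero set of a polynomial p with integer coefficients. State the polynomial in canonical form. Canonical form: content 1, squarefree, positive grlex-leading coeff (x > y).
3*x^2 + y^2 + x - 3

(a) deg p = 2. No degree-1 curve has this shape.
(b) Symmetries: it's symmetric under y → −y, forcing even powers of y.
(c) The integer polynomial consistent with all of this is the stated p.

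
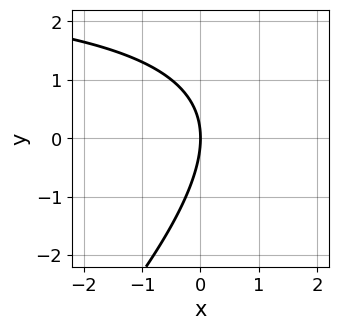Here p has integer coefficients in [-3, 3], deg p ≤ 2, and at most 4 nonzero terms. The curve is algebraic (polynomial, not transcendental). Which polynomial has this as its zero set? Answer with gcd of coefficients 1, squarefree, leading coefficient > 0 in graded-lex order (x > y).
x*y - y^2 - 3*x

First, the degree is 2 — the shape is more complex than any degree-1 curve.
Then, checking where it meets the axes: it meets the x-axis at x = 0 (among the integer gridlines); it crosses the y-axis at the gridline y = 0.
Finally, solving for integer coefficients yields p as stated.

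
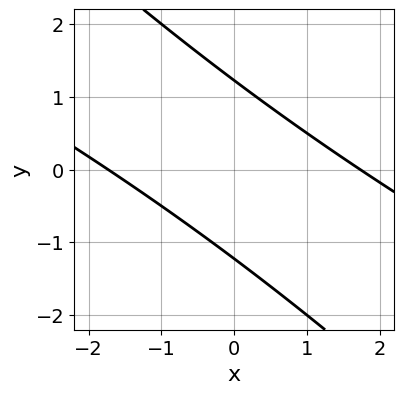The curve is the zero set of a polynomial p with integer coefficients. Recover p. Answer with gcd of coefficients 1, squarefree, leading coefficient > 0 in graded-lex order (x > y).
deg p = 2. No degree-1 curve has this shape.
The integer polynomial consistent with all of this is the stated p.

x^2 + 3*x*y + 2*y^2 - 3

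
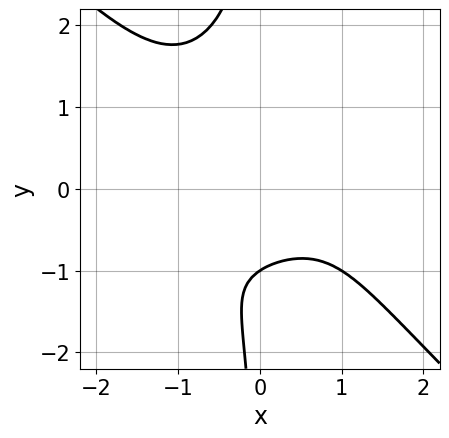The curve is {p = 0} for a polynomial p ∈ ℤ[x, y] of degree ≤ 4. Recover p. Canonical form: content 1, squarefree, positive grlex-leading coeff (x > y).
x^4 - x^3*y + 2*x*y^3 + 3*y + 3

1. Degree: a generic line meets the curve in up to 4 points, so deg p = 4.
2. From the visible intercepts: the curve avoids every integer x-axis point in the box; it crosses the y-axis at the gridline y = -1.
3. Fitting integer coefficients to these (and the overall shape) gives p.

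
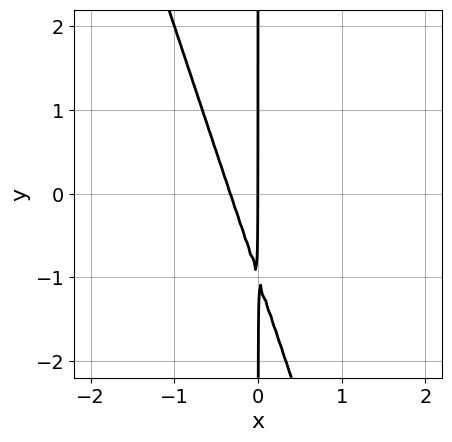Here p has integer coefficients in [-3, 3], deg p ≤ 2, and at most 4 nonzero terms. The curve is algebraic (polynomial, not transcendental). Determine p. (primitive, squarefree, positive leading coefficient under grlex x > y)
1. The degree is 2 — no degree-1 curve has this shape.
2. Checking where it meets the axes: the visible y-axis segment lies entirely on the curve; one x-axis crossing is at x = 0.
3. Together with the visible shape, these determine p as stated.

3*x^2 + x*y + x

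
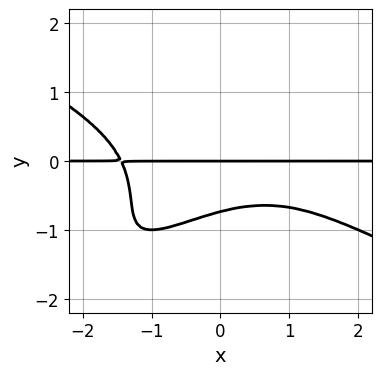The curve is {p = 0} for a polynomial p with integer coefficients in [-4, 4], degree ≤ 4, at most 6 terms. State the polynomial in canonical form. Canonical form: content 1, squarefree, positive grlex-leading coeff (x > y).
1. deg p = 4.
2. Checking where it meets the axes: it crosses the y-axis at the gridline y = 0; the visible x-axis segment lies entirely on the curve.
3. Assembling these constraints gives the stated polynomial.

x^3*y - 3*x*y^3 + 2*y^4 + 3*y^2 + 3*y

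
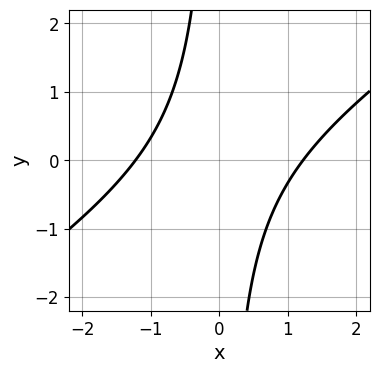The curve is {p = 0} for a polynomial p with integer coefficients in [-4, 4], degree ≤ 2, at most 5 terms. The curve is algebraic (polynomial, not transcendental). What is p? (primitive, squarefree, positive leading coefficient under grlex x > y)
2*x^2 - 3*x*y - 3

First, degree: the shape is more complex than any degree-1 curve, so deg p = 2.
Next, from the axis intercepts and sections: the curve avoids every integer y-axis point in the box.
Finally, solving for integer coefficients yields p as stated.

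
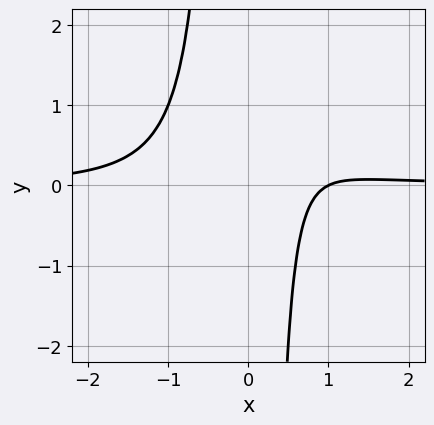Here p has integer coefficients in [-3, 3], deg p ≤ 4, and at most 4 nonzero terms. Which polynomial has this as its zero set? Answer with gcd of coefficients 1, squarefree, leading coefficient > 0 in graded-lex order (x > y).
2*x^3*y - x + 1

(a) The degree is 4 — a generic line meets the curve in up to 4 points.
(b) Observable constraints: the curve avoids every integer y-axis point in the box; it meets the x-axis at x = 1 (among the integer gridlines).
(c) Matching integer coefficients to the picture gives p.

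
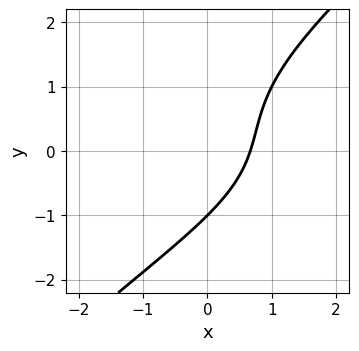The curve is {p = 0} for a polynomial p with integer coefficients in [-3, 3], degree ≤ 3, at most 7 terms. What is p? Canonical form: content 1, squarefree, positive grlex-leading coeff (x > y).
x*y^2 - y^3 + 3*x - y - 2

(a) Degree: a generic line meets the curve in up to 3 points, so deg p = 3.
(b) From the visible intercepts: it meets the y-axis at y = -1 (among the integer gridlines).
(c) Assembling these constraints gives the stated polynomial.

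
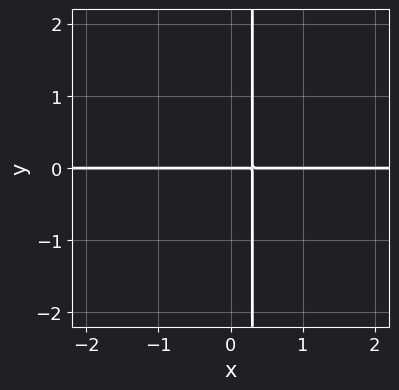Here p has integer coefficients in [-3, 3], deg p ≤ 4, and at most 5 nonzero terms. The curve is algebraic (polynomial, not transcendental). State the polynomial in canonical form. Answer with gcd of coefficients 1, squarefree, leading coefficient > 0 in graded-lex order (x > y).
1. Degree: no degree-2 curve has this shape, so deg p = 3.
2. Against the integer gridlines: every point of the x-axis in the box is on the curve; one y-axis crossing is at y = 0.
3. Fitting integer coefficients to these (and the overall shape) gives p.

x^2*y + 3*x*y - y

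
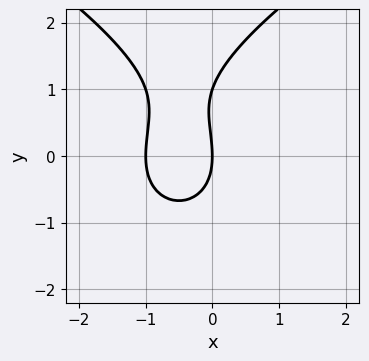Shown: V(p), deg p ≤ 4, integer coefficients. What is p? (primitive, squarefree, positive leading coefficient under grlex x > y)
Degree: the shape is more complex than any degree-2 curve, so deg p = 3.
Against the integer gridlines: among the integer gridlines, it crosses the x-axis at x ∈ {-1, 0}; among the integer gridlines, it crosses the y-axis at y ∈ {0, 1}.
Fitting integer coefficients to these (and the overall shape) gives p.

y^3 - 3*x^2 - y^2 - 3*x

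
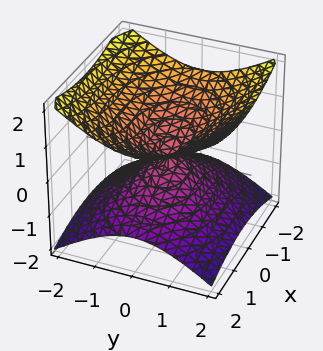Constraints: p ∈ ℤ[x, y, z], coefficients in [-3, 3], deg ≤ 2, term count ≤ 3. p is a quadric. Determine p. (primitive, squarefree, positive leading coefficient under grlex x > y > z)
x^2 + 2*y^2 - 3*z^2

Degree: two nappes meeting at a single point; a quadric, so deg p = 2.
Symmetries: it's symmetric under z → −z, forcing even powers of z; the y ↦ −y reflection is a symmetry, so y appears only in even powers; the x ↦ −x reflection is a symmetry, so x appears only in even powers.
Observable constraints: it meets the y-axis at y = 0 (among the integer gridlines); it meets the z-axis at z = 0 (among the integer gridlines).
Assembling these constraints gives the stated polynomial.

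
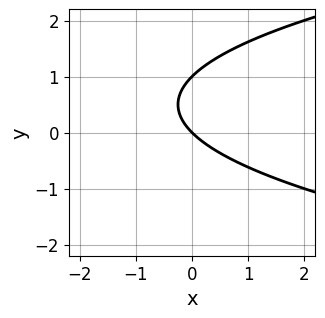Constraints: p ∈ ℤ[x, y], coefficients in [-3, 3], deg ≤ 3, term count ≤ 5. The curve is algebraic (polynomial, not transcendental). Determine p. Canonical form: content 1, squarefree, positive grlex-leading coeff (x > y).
1. The degree is 2 — a generic line meets the curve in up to 2 points.
2. Checking where it meets the axes: one x-axis crossing is at x = 0; among the integer gridlines, it crosses the y-axis at y ∈ {0, 1}.
3. Fitting integer coefficients to these (and the overall shape) gives p.

y^2 - x - y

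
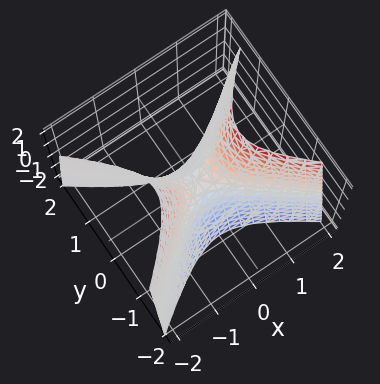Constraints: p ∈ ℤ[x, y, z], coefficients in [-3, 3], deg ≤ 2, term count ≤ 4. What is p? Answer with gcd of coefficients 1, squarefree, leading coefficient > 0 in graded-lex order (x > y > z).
2*x^2 - 3*y^2 - z

The degree is 2 — a saddle surface; a quadric.
Symmetries: the y ↦ −y reflection is a symmetry, so y appears only in even powers; it's symmetric under x → −x, forcing even powers of x.
Checking where it meets the axes: it meets the y-axis at y = 0 (among the integer gridlines); it crosses the x-axis at the gridline x = 0; it crosses the z-axis at the gridline z = 0.
Solving for integer coefficients yields p as stated.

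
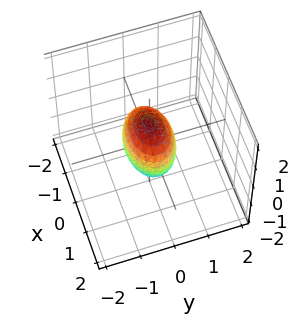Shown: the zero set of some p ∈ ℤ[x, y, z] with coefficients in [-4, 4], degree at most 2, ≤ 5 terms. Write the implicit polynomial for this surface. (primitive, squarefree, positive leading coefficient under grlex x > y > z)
x^2 + 2*y^2 + z^2 - 1

Degree: a closed, bounded, convex surface; a quadric, so deg p = 2.
Symmetries: the x ↦ −x reflection is a symmetry, so x appears only in even powers; it's symmetric under y → −y, forcing even powers of y; it's symmetric under z → −z, forcing even powers of z.
Reading off the gridlines: the x-axis gridline crossings are at x ∈ {-1, 1}; among the integer gridlines, it crosses the z-axis at z ∈ {-1, 1}.
Solving for integer coefficients yields p as stated.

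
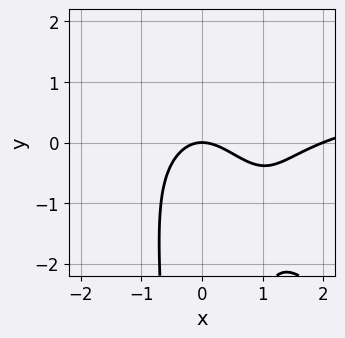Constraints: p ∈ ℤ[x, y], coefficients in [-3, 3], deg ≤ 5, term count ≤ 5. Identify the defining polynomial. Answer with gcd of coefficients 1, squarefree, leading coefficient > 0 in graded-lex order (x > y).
x^3*y + x^2*y^2 - x^3 + 2*x^2 + 2*y

(a) Degree: a generic line meets the curve in up to 4 points, so deg p = 4.
(b) Against the integer gridlines: it crosses the y-axis at the gridline y = 0; among the integer gridlines, it crosses the x-axis at x ∈ {0, 2}.
(c) Putting this together gives p.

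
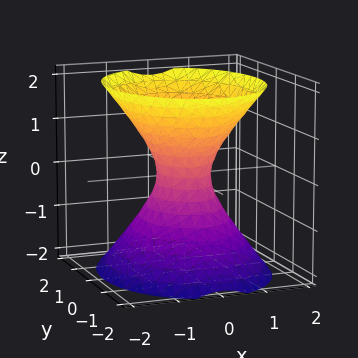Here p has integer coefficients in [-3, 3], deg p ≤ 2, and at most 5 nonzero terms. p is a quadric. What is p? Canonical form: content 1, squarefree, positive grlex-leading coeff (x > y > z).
First, the degree is 2 — an hourglass — one-sheet hyperboloid; a quadric.
Then, symmetries: mirror symmetry z ↦ −z ⇒ only even powers of z; the y ↦ −y reflection is a symmetry, so y appears only in even powers; mirror symmetry x ↦ −x ⇒ only even powers of x.
Next, against the integer gridlines: no z-intercept at any integer in the box.
Finally, matching integer coefficients to the picture gives p.

3*x^2 + 2*y^2 - 2*z^2 - 1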